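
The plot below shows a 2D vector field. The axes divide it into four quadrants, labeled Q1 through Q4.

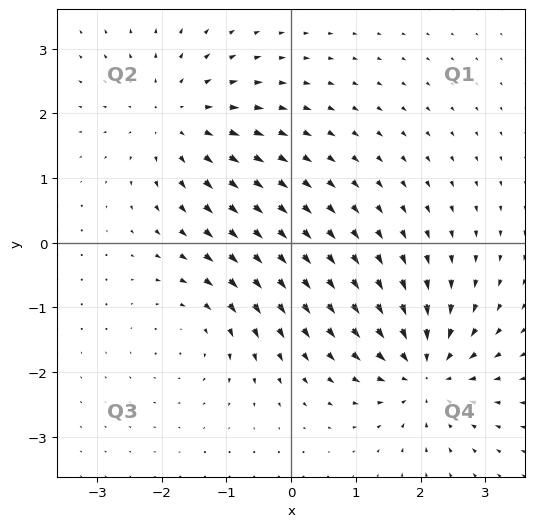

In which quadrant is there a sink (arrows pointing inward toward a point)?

The sink sits at approximately (2.1, -2.0), which lies in quadrant Q4. The divergence there is about -7, negative as expected for a sink.

Q4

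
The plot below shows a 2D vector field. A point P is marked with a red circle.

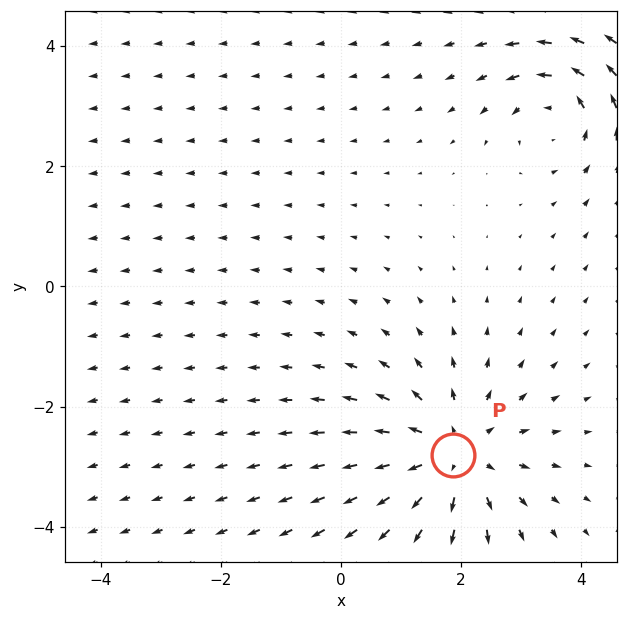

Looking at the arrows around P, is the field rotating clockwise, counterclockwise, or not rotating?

Near P at (1.9, -2.8) the arrows show no circulation. The curl there is ≈0.

not rotating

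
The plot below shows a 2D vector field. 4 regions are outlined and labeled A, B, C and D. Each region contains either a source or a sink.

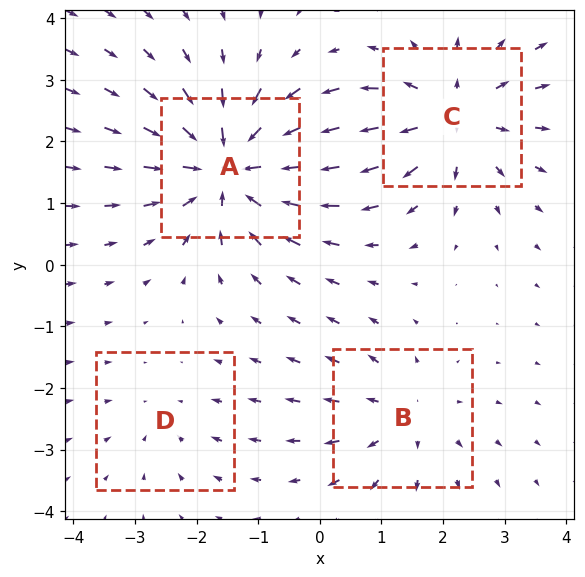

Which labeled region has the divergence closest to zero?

D

Divergence at each region's feature centre — A: about -6, B: about +3, C: about +5, D: about -2. Region D is closest to zero.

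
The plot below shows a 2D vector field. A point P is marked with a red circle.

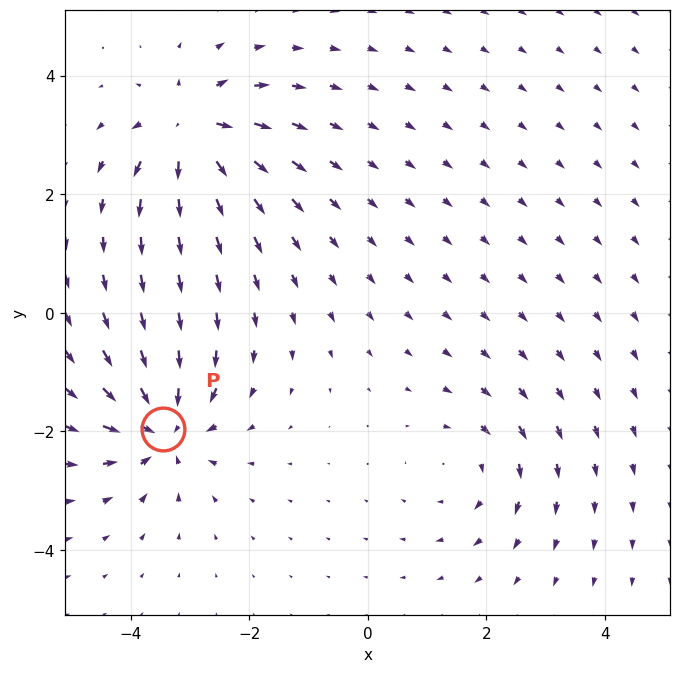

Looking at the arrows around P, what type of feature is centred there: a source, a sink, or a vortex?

sink

At P (-3.5, -2.0) the arrows converge inward. Divergence about -7, curl ≈0 — negative divergence with near-zero curl is a sink.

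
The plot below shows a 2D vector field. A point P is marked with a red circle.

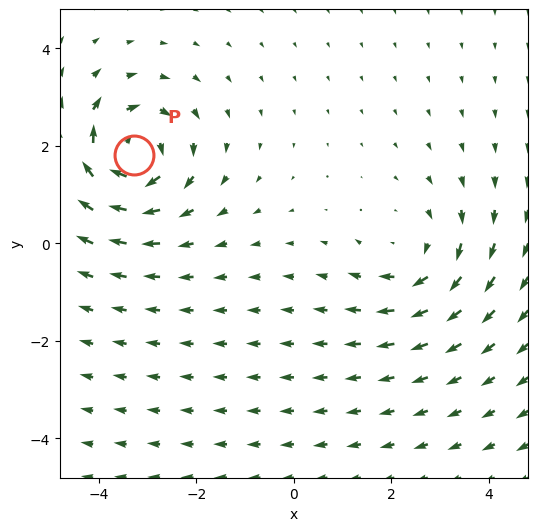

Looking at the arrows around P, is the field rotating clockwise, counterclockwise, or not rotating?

clockwise

Near P at (-3.3, 1.8) the arrows circulate clockwise. The curl (z-component) there is about -6; negative curl means clockwise rotation.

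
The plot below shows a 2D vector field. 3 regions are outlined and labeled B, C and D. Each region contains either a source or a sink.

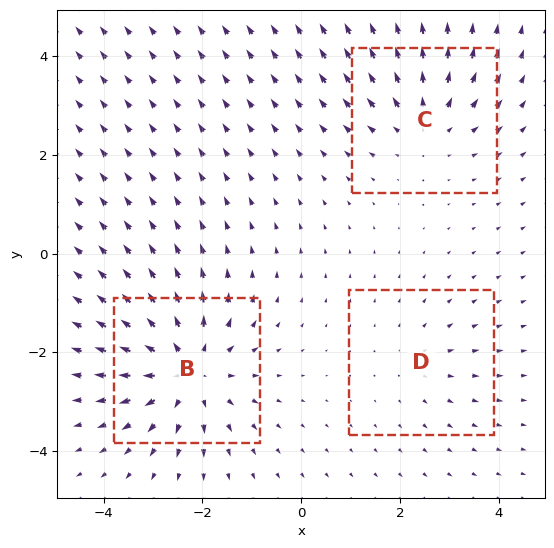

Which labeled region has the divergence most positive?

Divergence at each region's feature centre — B: about +5, C: about +3, D: about +2. Region B is most positive.

B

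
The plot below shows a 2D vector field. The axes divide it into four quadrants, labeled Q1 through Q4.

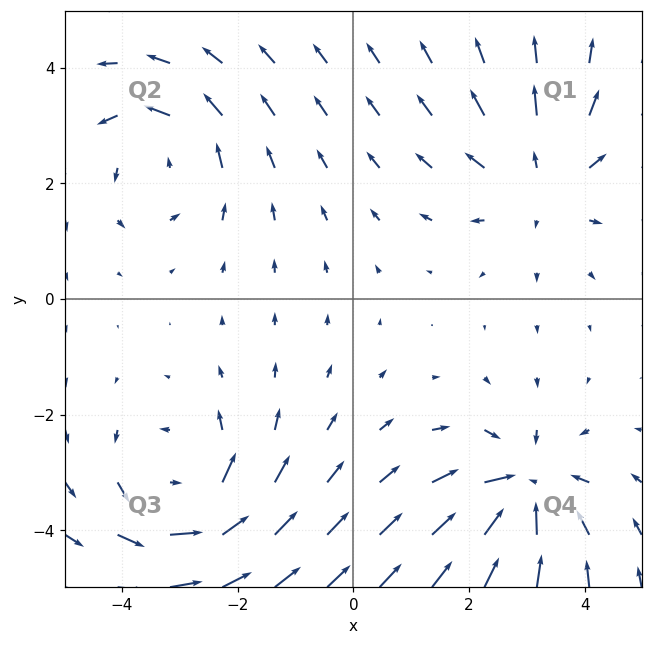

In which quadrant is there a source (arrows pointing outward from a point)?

Q1

The source sits at approximately (3.2, 2.1), which lies in quadrant Q1. The divergence there is about +3, positive as expected for a source.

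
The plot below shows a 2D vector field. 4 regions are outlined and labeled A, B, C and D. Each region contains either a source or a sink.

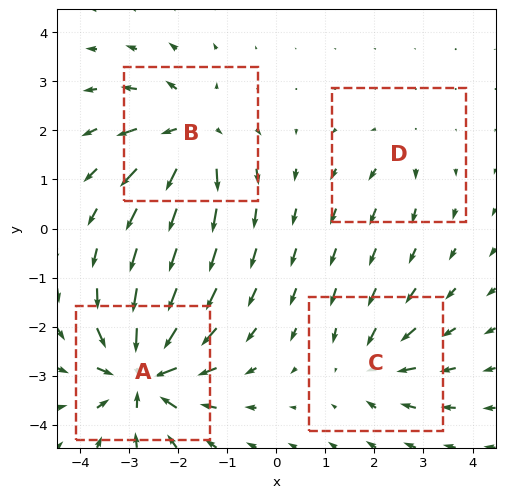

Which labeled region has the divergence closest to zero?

D

Divergence at each region's feature centre — A: about -8, B: about +6, C: about -4, D: about +2. Region D is closest to zero.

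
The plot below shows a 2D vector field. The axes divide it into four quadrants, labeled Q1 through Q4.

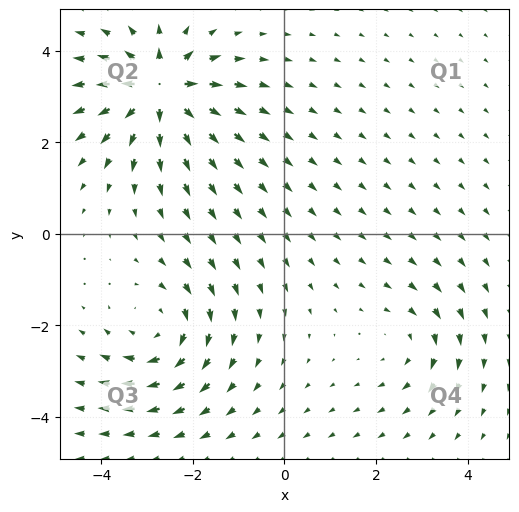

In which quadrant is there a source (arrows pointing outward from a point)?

Q2

The source sits at approximately (-2.7, 3.1), which lies in quadrant Q2. The divergence there is about +7, positive as expected for a source.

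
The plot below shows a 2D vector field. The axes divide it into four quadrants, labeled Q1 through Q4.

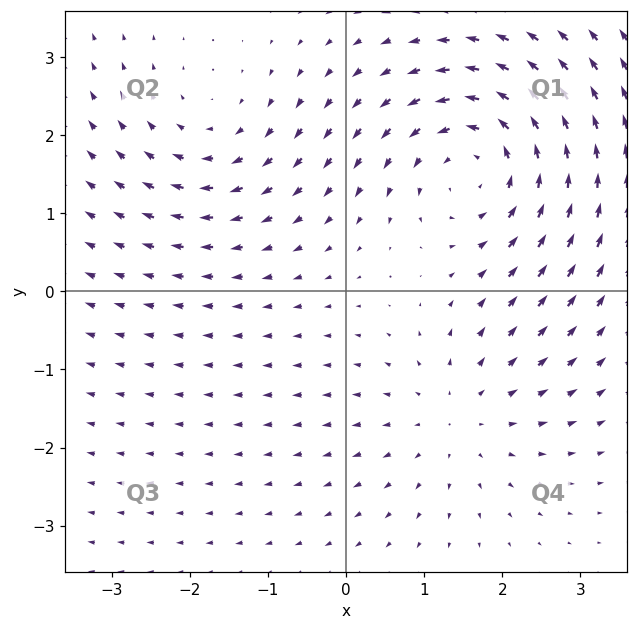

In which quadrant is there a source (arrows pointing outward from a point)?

Q4

The source sits at approximately (1.4, -1.6), which lies in quadrant Q4. The divergence there is about +2, positive as expected for a source.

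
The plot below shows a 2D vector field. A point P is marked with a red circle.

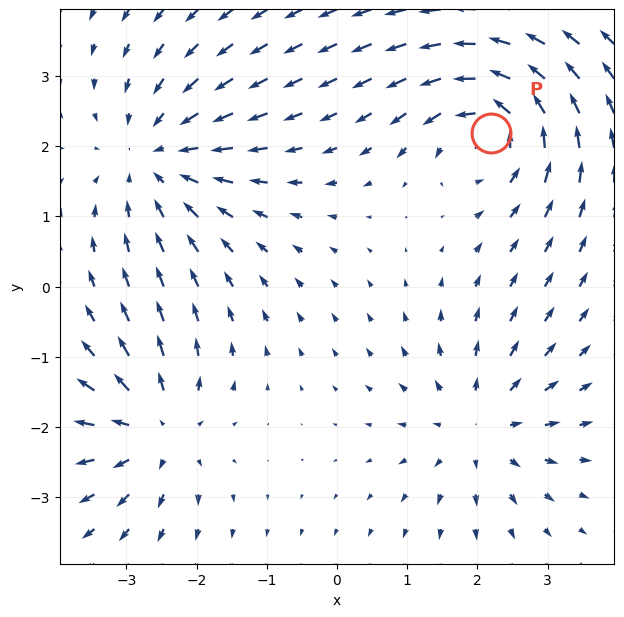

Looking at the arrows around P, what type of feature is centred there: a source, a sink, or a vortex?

At P (2.2, 2.2) the arrows circulate counterclockwise. Divergence ≈0, curl about +6 — near-zero divergence with nonzero curl is a vortex.

vortex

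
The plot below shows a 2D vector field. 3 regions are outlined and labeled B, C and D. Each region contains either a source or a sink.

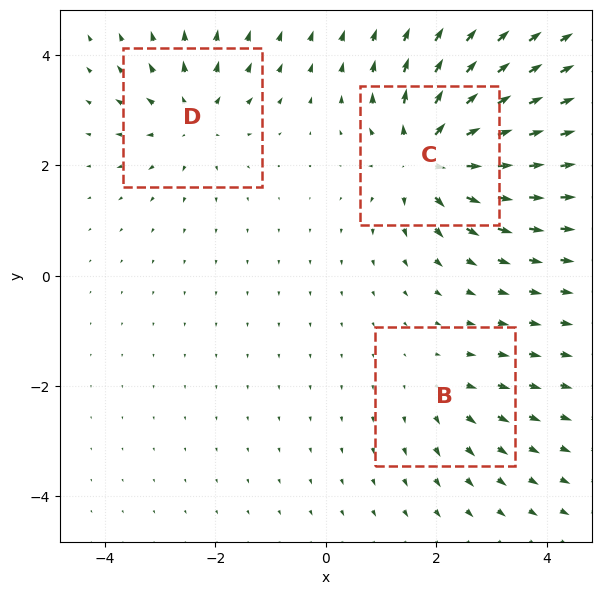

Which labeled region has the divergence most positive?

C

Divergence at each region's feature centre — B: about +2, C: about +6, D: about +3. Region C is most positive.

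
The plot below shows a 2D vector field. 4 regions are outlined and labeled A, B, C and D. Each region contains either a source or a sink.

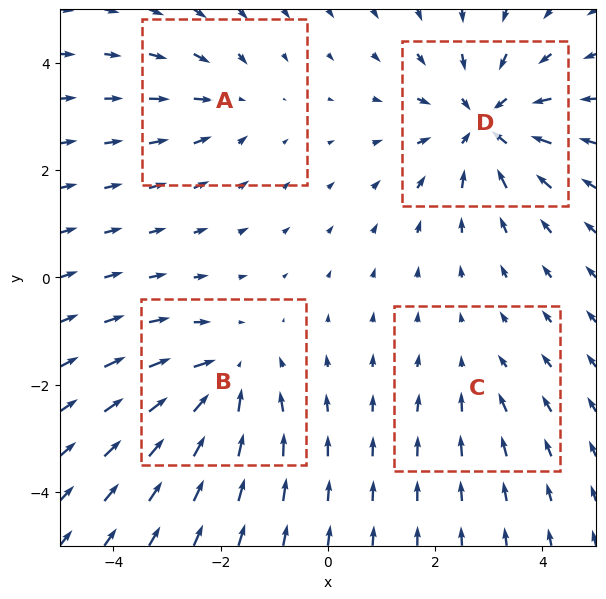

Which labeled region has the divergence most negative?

Divergence at each region's feature centre — A: about -3, B: about -5, C: about -2, D: about -6. Region D is most negative.

D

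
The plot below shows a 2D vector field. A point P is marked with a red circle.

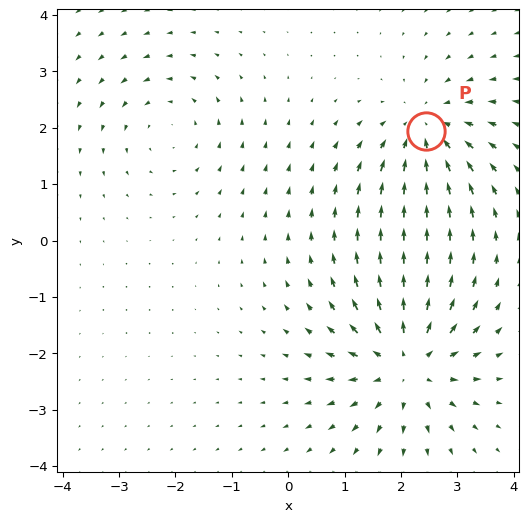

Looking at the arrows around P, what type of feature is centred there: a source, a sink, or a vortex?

sink

At P (2.4, 1.9) the arrows converge inward. Divergence about -4, curl ≈0 — negative divergence with near-zero curl is a sink.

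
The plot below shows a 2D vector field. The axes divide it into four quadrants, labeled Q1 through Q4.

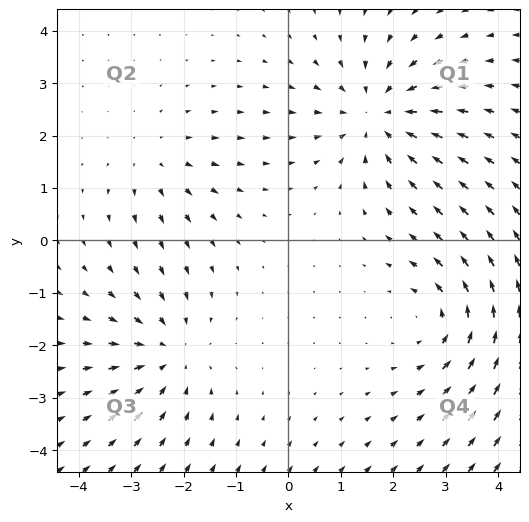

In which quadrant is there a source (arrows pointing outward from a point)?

Q2

The source sits at approximately (-2.5, 1.5), which lies in quadrant Q2. The divergence there is about +2, positive as expected for a source.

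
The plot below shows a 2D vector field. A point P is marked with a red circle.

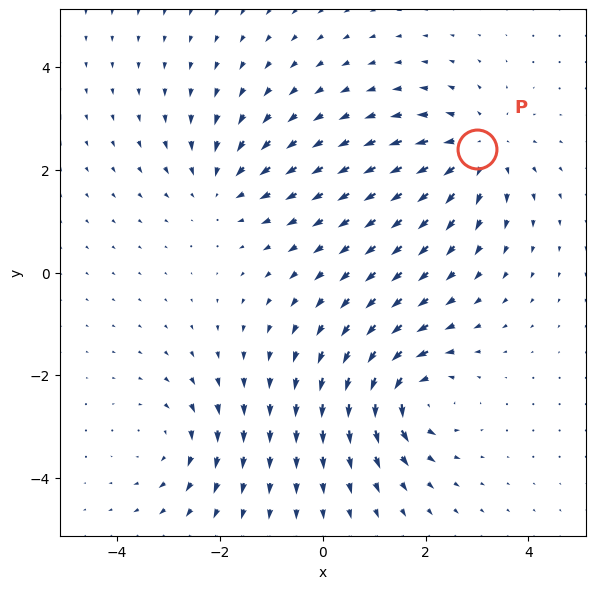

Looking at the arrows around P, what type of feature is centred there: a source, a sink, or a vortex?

At P (3.0, 2.4) the arrows spread outward. Divergence about +5, curl ≈0 — positive divergence with near-zero curl is a source.

source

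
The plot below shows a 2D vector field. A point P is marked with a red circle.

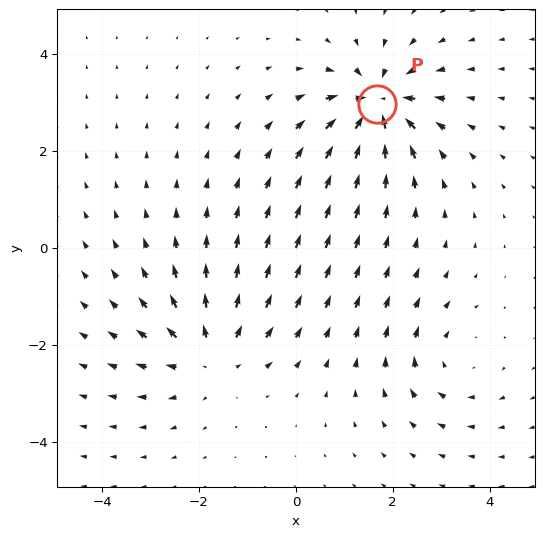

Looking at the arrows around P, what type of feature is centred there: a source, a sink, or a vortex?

At P (1.7, 3.0) the arrows converge inward. Divergence about -7, curl ≈0 — negative divergence with near-zero curl is a sink.

sink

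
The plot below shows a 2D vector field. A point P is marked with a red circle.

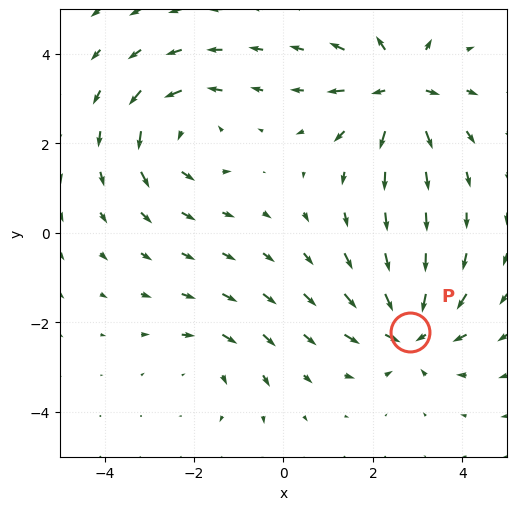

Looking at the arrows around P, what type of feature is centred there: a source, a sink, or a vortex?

At P (2.8, -2.2) the arrows converge inward. Divergence about -5, curl ≈0 — negative divergence with near-zero curl is a sink.

sink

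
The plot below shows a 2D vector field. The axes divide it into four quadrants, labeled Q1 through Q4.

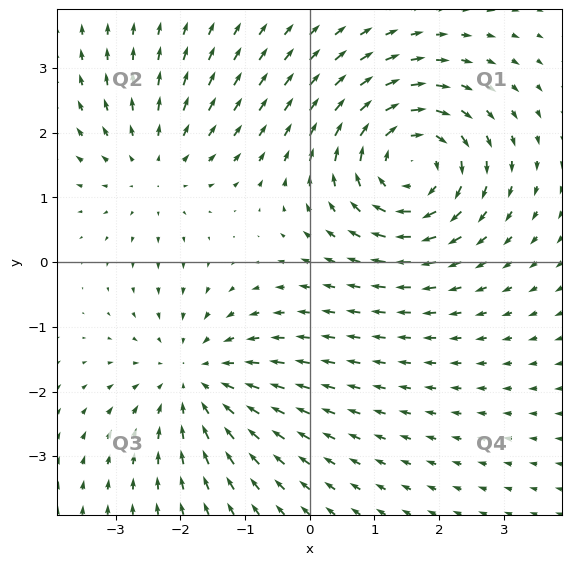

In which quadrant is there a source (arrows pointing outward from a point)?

Q2

The source sits at approximately (-2.4, 1.5), which lies in quadrant Q2. The divergence there is about +2, positive as expected for a source.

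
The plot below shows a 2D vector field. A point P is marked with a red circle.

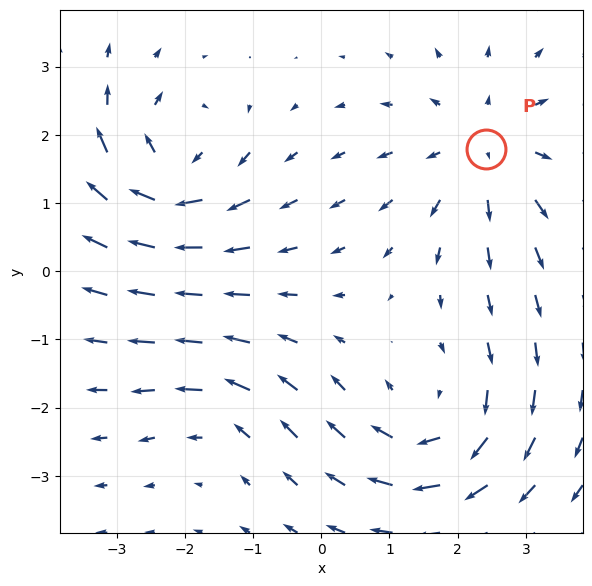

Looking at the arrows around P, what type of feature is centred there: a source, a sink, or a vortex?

source

At P (2.4, 1.8) the arrows spread outward. Divergence about +4, curl ≈0 — positive divergence with near-zero curl is a source.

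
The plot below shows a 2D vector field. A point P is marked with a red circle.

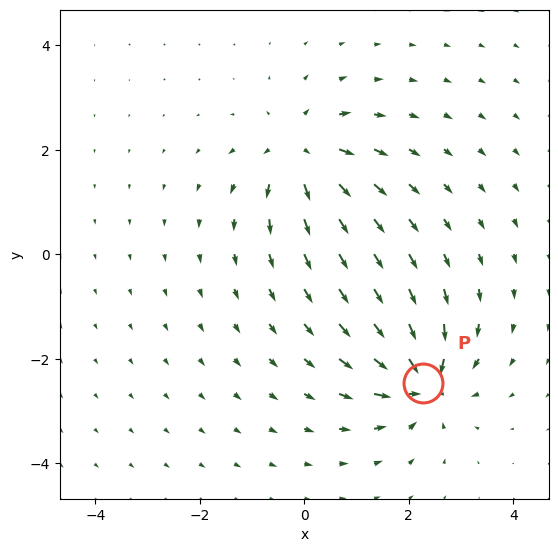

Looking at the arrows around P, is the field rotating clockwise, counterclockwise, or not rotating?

Near P at (2.3, -2.5) the arrows show no circulation. The curl there is ≈0.

not rotating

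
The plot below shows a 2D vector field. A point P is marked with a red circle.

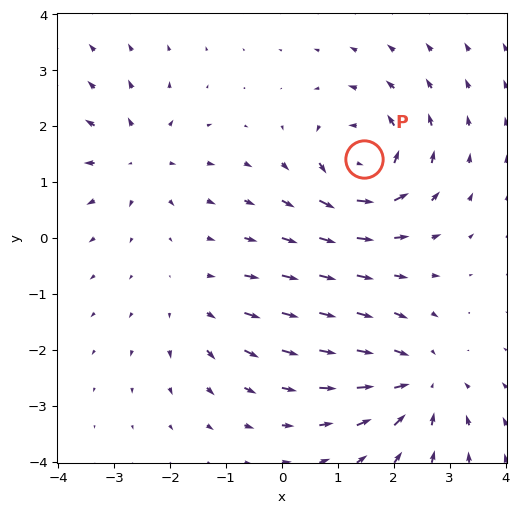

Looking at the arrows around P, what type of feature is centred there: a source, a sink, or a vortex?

vortex

At P (1.5, 1.4) the arrows circulate counterclockwise. Divergence ≈0, curl about +6 — near-zero divergence with nonzero curl is a vortex.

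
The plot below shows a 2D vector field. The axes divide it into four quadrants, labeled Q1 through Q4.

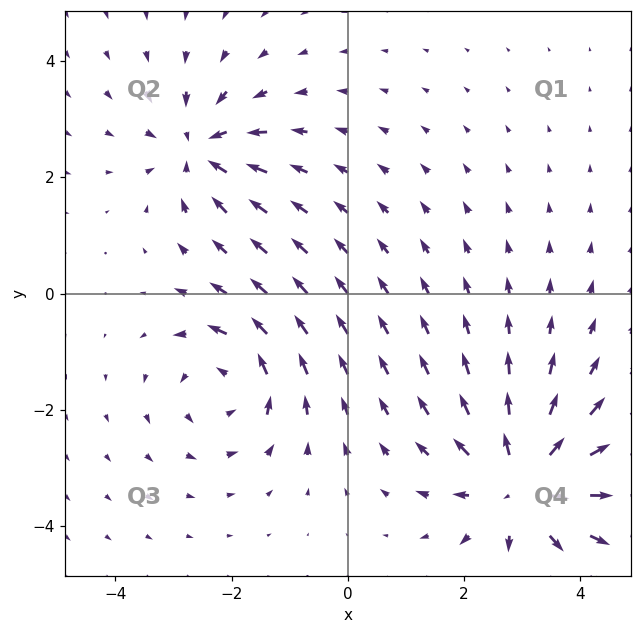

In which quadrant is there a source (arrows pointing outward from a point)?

Q4

The source sits at approximately (3.0, -3.3), which lies in quadrant Q4. The divergence there is about +5, positive as expected for a source.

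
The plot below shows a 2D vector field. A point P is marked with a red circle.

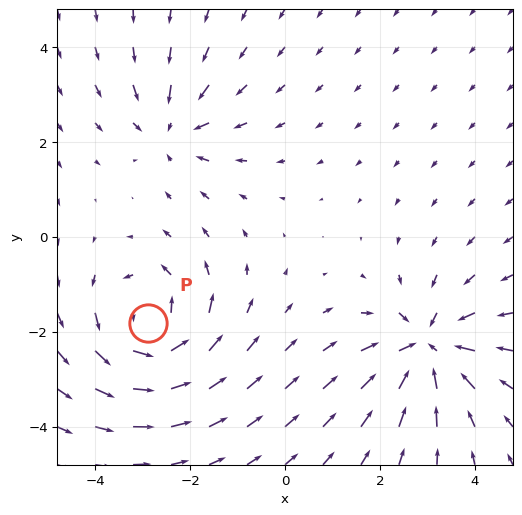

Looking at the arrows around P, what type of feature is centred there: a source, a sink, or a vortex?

vortex

At P (-2.9, -1.8) the arrows circulate counterclockwise. Divergence ≈0, curl about +5 — near-zero divergence with nonzero curl is a vortex.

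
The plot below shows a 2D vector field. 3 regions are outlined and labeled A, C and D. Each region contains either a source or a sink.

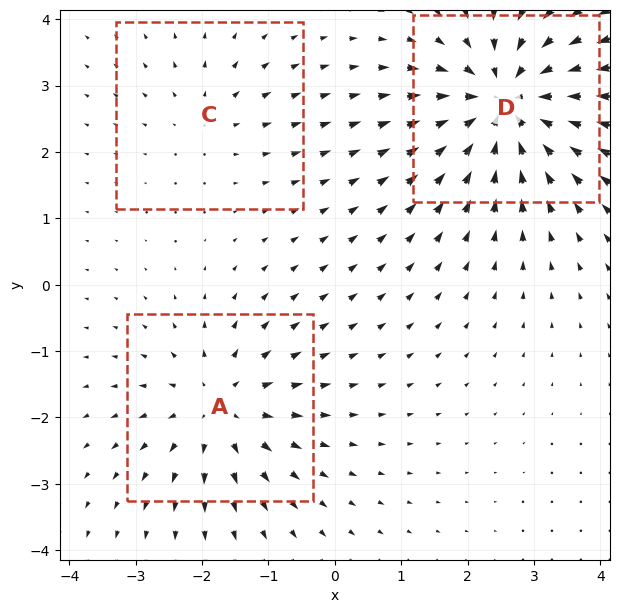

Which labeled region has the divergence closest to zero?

Divergence at each region's feature centre — A: about +4, C: about +2, D: about -5. Region C is closest to zero.

C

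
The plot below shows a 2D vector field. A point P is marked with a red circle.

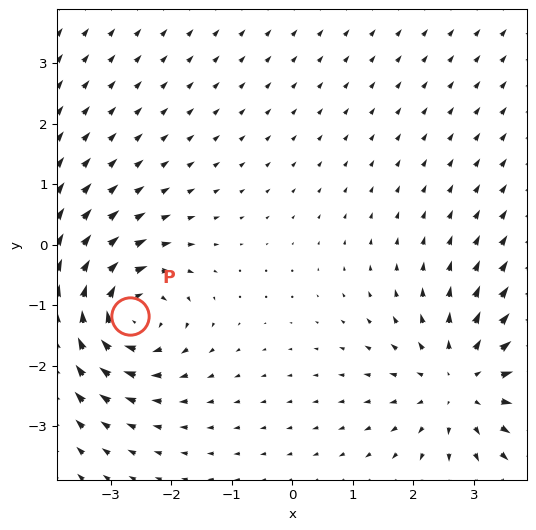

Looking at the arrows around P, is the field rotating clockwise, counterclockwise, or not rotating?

clockwise

Near P at (-2.7, -1.2) the arrows circulate clockwise. The curl (z-component) there is about -6; negative curl means clockwise rotation.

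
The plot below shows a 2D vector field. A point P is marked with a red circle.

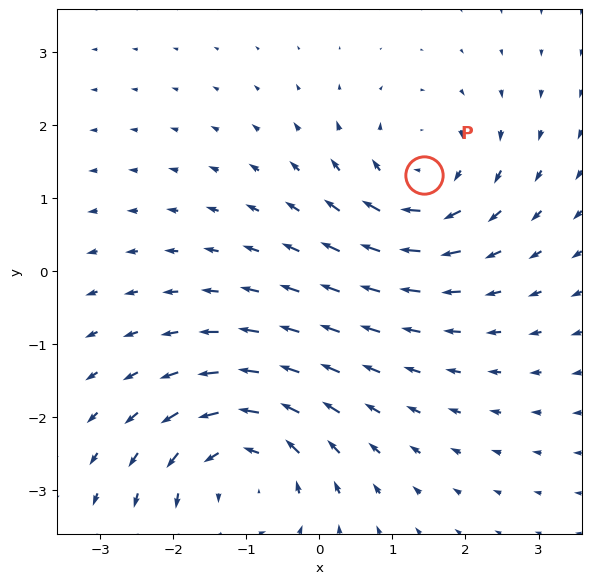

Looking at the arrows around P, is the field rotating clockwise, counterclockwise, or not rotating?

Near P at (1.4, 1.3) the arrows circulate clockwise. The curl (z-component) there is about -4; negative curl means clockwise rotation.

clockwise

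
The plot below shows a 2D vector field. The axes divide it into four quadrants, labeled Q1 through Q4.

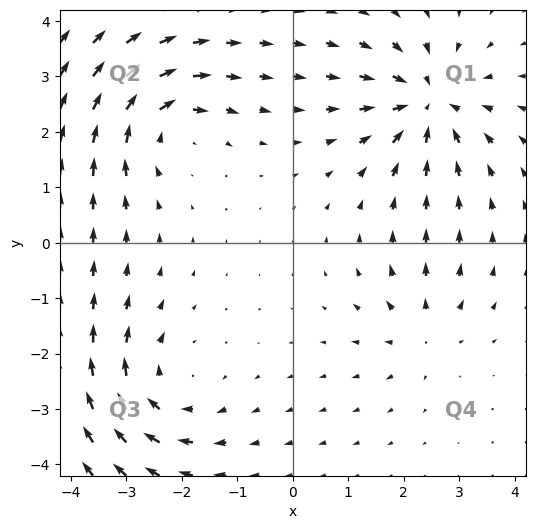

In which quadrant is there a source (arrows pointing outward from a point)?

The source sits at approximately (2.4, -1.6), which lies in quadrant Q4. The divergence there is about +3, positive as expected for a source.

Q4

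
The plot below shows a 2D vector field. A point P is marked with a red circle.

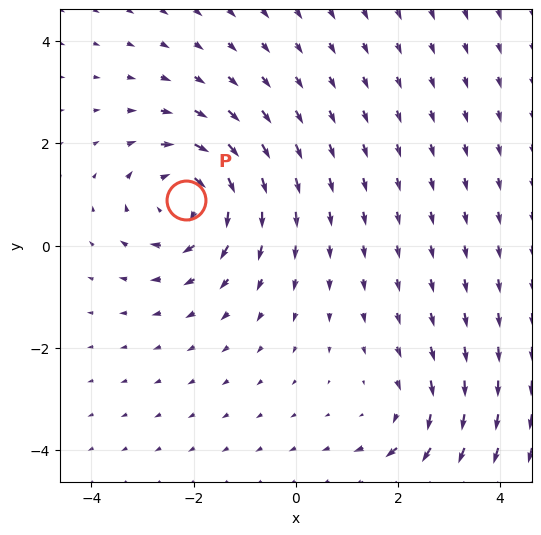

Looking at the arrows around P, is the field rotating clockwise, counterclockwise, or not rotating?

Near P at (-2.2, 0.9) the arrows circulate clockwise. The curl (z-component) there is about -5; negative curl means clockwise rotation.

clockwise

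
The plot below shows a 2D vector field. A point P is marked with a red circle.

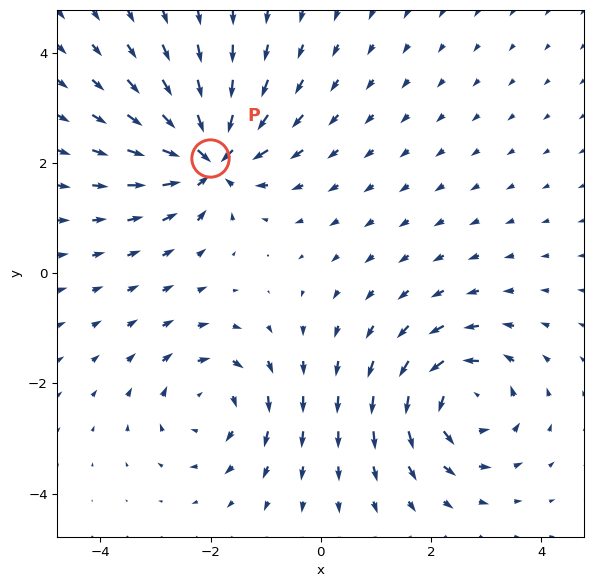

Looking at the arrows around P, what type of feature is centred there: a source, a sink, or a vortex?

At P (-2.0, 2.1) the arrows converge inward. Divergence about -7, curl ≈0 — negative divergence with near-zero curl is a sink.

sink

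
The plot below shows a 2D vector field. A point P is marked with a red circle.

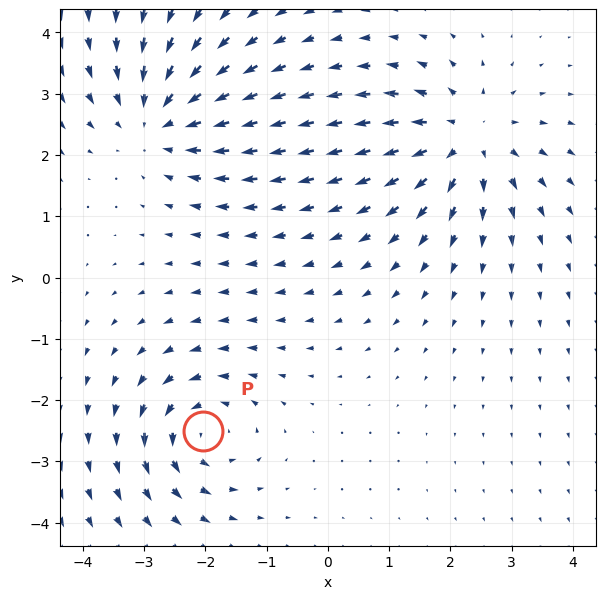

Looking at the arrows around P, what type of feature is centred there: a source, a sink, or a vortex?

vortex

At P (-2.0, -2.5) the arrows circulate counterclockwise. Divergence ≈0, curl about +5 — near-zero divergence with nonzero curl is a vortex.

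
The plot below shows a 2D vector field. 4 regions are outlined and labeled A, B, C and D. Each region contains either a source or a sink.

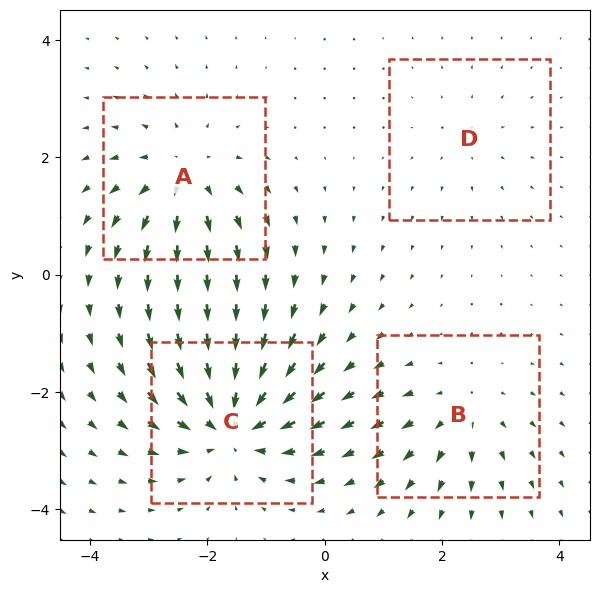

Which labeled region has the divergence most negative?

C

Divergence at each region's feature centre — A: about +5, B: about +4, C: about -7, D: about +2. Region C is most negative.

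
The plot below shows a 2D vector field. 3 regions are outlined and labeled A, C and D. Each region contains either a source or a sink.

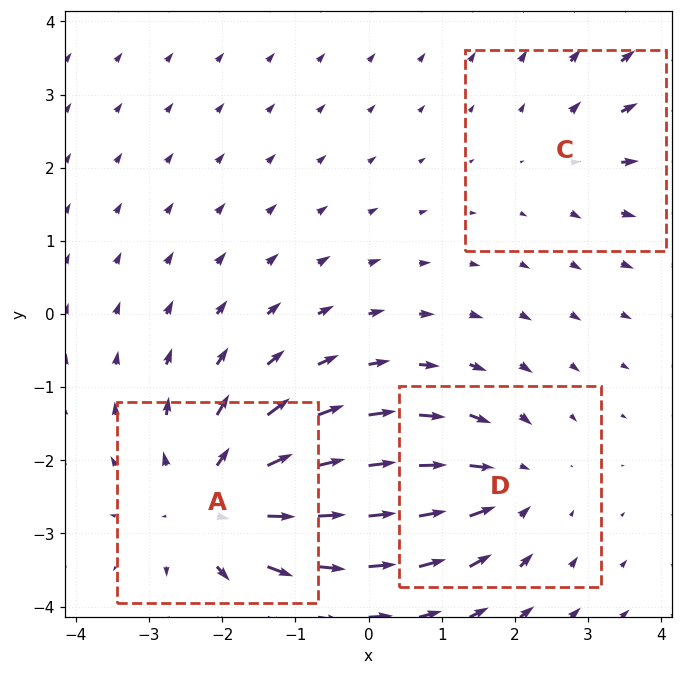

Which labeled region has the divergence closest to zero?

Divergence at each region's feature centre — A: about +4, C: about +2, D: about -3. Region C is closest to zero.

C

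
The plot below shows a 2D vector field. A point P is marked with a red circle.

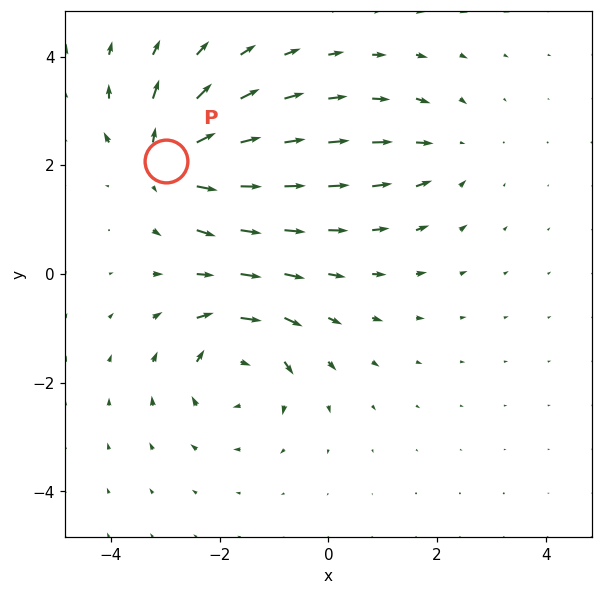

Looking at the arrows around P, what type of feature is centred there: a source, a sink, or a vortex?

At P (-3.0, 2.1) the arrows spread outward. Divergence about +6, curl ≈0 — positive divergence with near-zero curl is a source.

source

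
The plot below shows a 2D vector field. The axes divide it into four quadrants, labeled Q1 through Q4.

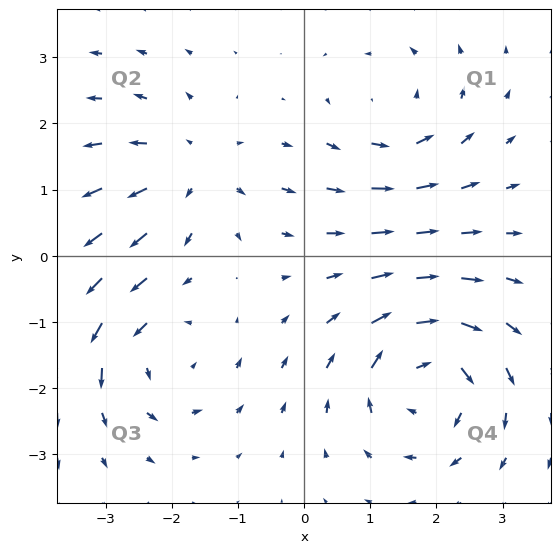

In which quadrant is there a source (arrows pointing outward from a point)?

The source sits at approximately (-1.7, 1.3), which lies in quadrant Q2. The divergence there is about +3, positive as expected for a source.

Q2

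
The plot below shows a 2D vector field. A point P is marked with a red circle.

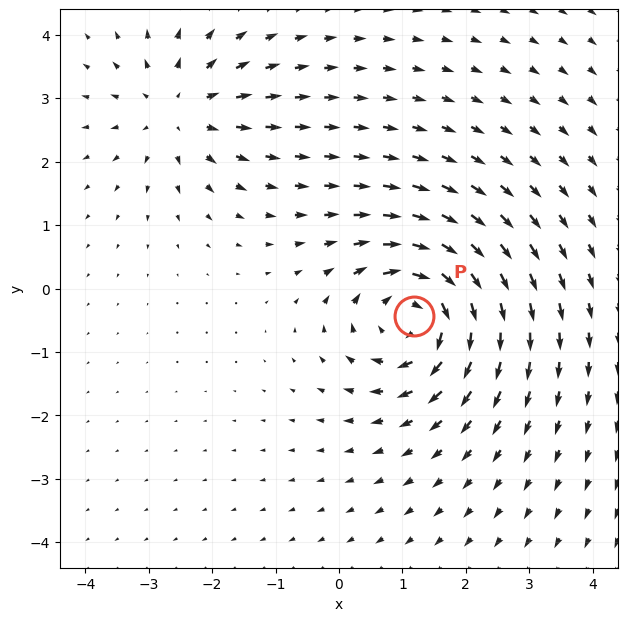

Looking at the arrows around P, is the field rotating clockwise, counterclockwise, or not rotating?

Near P at (1.2, -0.4) the arrows circulate clockwise. The curl (z-component) there is about -5; negative curl means clockwise rotation.

clockwise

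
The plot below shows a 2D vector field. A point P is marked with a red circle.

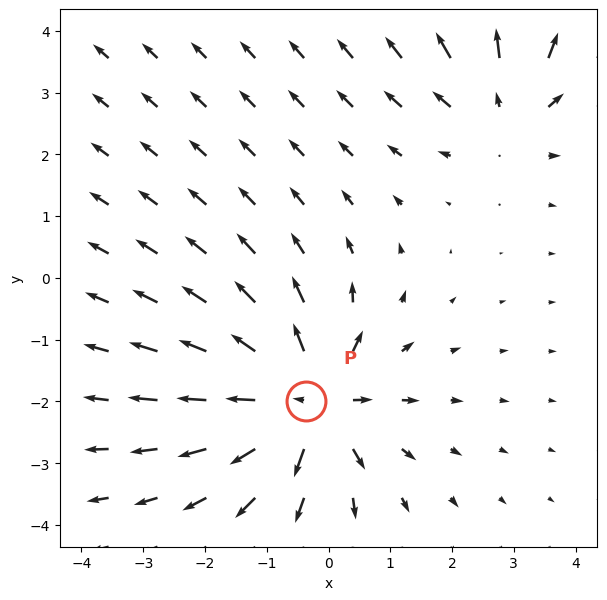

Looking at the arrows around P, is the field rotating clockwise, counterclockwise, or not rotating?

not rotating

Near P at (-0.4, -2.0) the arrows show no circulation. The curl there is ≈0.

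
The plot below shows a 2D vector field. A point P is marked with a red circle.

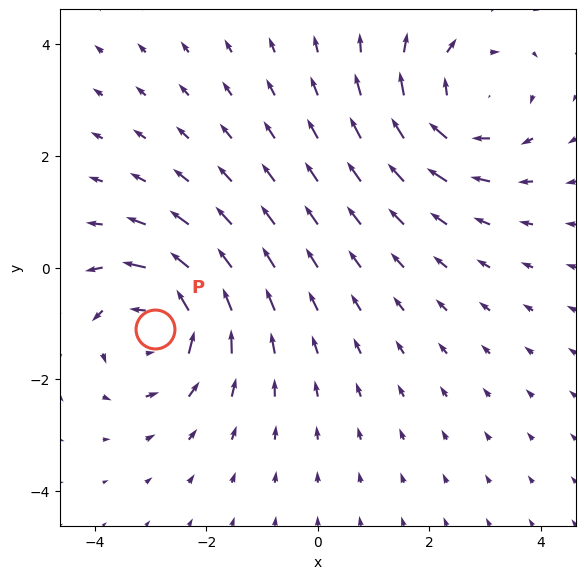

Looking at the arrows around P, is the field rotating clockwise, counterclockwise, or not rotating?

counterclockwise

Near P at (-2.9, -1.1) the arrows circulate counterclockwise. The curl (z-component) there is about +4; positive curl means counterclockwise rotation.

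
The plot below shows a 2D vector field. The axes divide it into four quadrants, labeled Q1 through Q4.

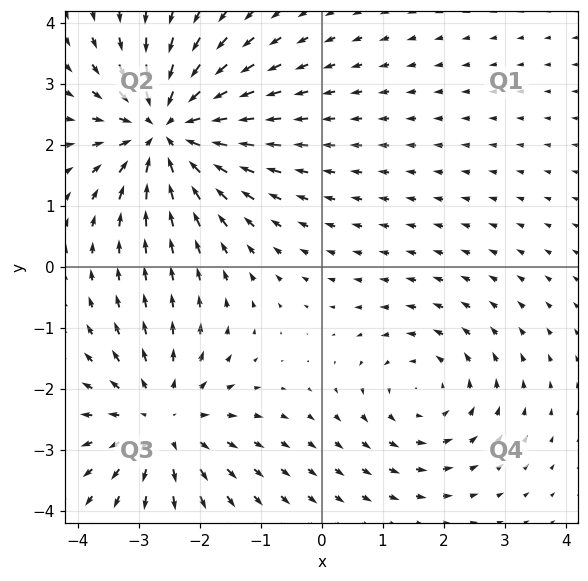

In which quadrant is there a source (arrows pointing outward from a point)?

Q3

The source sits at approximately (-2.6, -2.5), which lies in quadrant Q3. The divergence there is about +4, positive as expected for a source.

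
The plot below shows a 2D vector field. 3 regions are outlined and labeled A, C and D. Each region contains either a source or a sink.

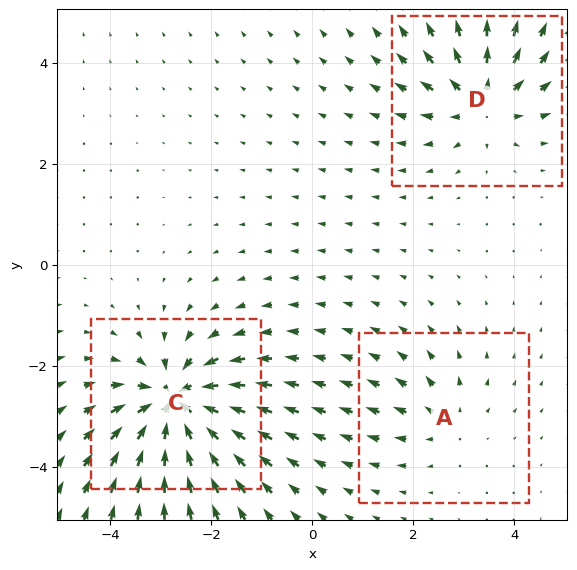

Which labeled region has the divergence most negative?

C

Divergence at each region's feature centre — A: about +2, C: about -6, D: about +4. Region C is most negative.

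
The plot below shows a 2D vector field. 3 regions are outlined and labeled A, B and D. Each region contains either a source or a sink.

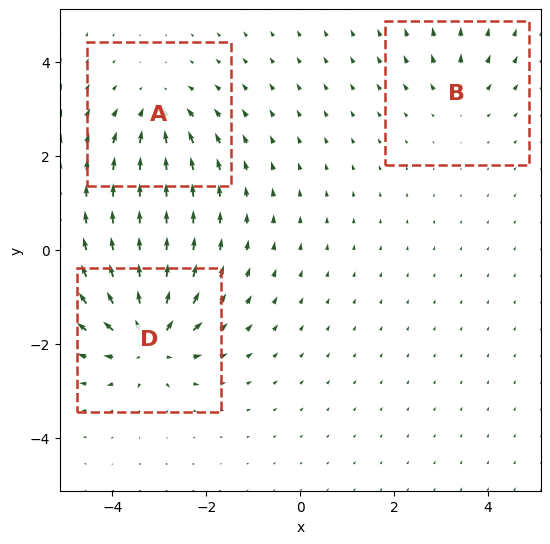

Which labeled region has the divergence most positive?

Divergence at each region's feature centre — A: about -4, B: about +2, D: about +6. Region D is most positive.

D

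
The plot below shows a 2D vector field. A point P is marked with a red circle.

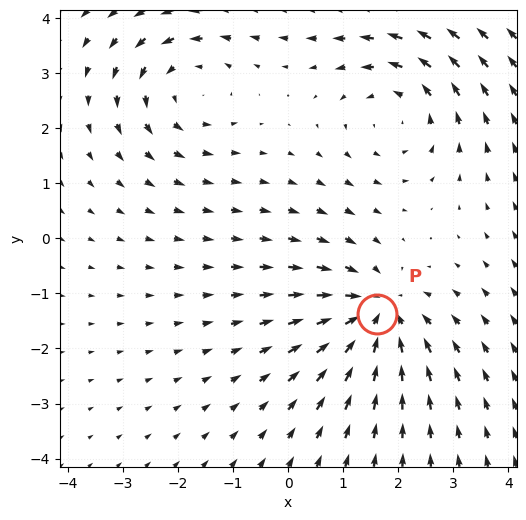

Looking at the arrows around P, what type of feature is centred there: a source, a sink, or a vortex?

sink

At P (1.6, -1.4) the arrows converge inward. Divergence about -5, curl ≈0 — negative divergence with near-zero curl is a sink.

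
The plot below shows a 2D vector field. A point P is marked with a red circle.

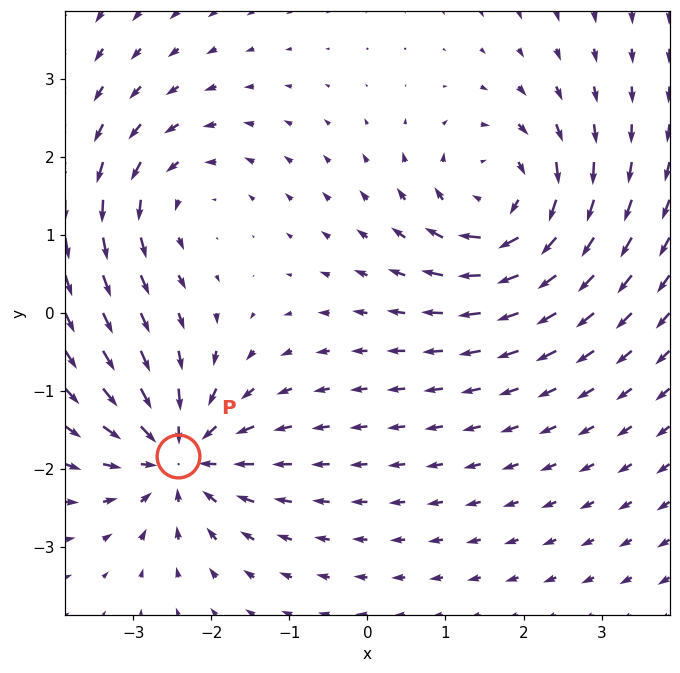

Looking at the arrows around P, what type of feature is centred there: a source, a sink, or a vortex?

sink

At P (-2.4, -1.8) the arrows converge inward. Divergence about -5, curl ≈0 — negative divergence with near-zero curl is a sink.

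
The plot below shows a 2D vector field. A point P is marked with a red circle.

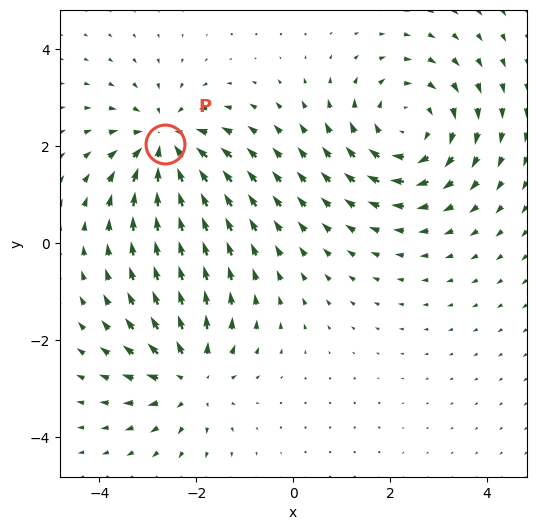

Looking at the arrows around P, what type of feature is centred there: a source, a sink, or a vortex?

At P (-2.6, 2.0) the arrows converge inward. Divergence about -5, curl ≈0 — negative divergence with near-zero curl is a sink.

sink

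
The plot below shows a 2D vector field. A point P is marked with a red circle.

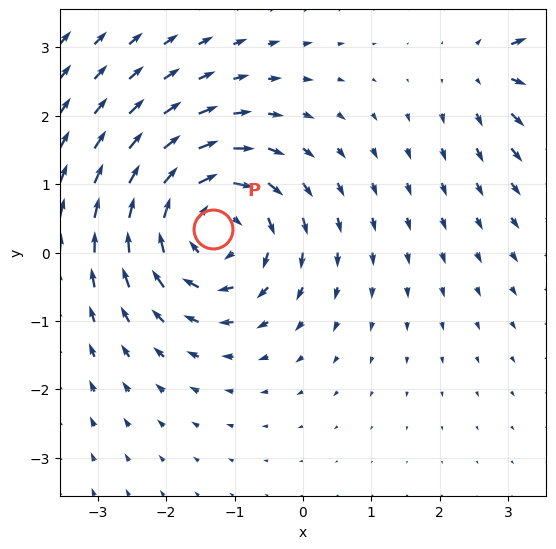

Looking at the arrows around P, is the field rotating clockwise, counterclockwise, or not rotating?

clockwise

Near P at (-1.3, 0.3) the arrows circulate clockwise. The curl (z-component) there is about -5; negative curl means clockwise rotation.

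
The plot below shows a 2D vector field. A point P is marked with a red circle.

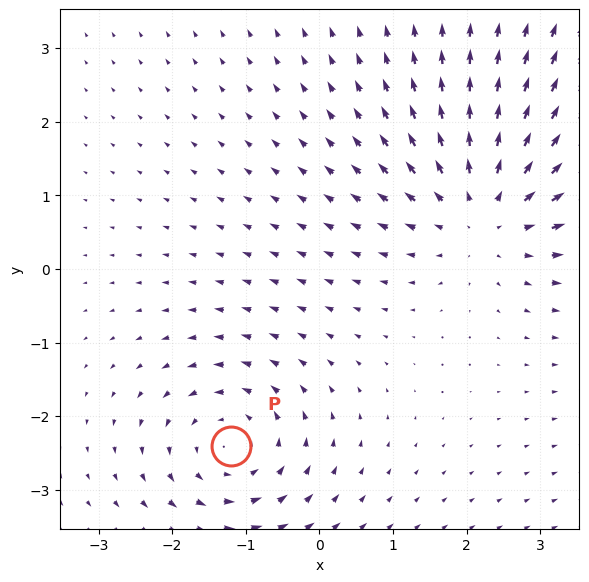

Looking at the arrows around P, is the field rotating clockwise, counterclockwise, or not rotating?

counterclockwise

Near P at (-1.2, -2.4) the arrows circulate counterclockwise. The curl (z-component) there is about +3; positive curl means counterclockwise rotation.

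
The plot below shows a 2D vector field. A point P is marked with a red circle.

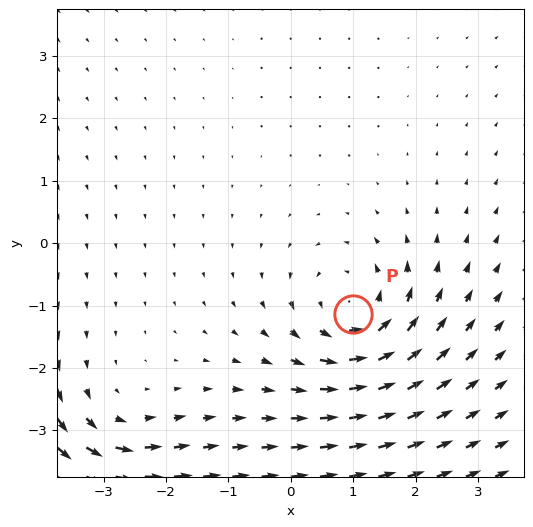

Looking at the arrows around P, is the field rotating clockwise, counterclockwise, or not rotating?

counterclockwise

Near P at (1.0, -1.1) the arrows circulate counterclockwise. The curl (z-component) there is about +4; positive curl means counterclockwise rotation.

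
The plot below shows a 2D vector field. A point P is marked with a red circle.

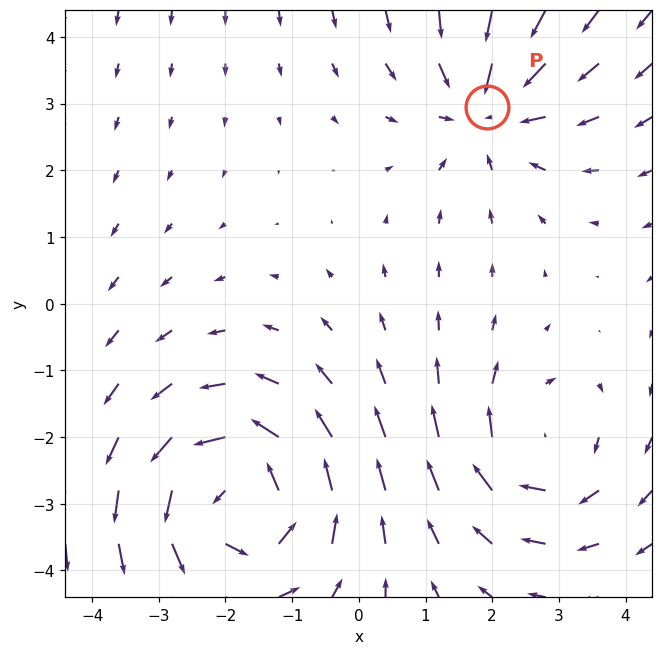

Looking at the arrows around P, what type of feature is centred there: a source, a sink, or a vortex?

At P (1.9, 2.9) the arrows converge inward. Divergence about -3, curl ≈0 — negative divergence with near-zero curl is a sink.

sink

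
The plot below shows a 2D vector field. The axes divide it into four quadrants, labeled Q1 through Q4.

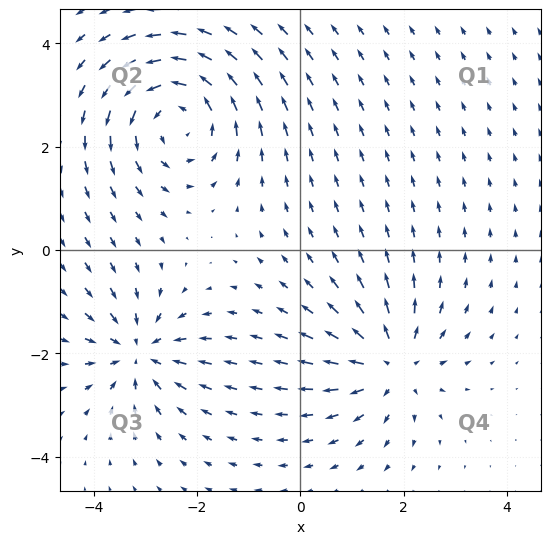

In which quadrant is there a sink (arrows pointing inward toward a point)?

Q3

The sink sits at approximately (-3.1, -2.0), which lies in quadrant Q3. The divergence there is about -4, negative as expected for a sink.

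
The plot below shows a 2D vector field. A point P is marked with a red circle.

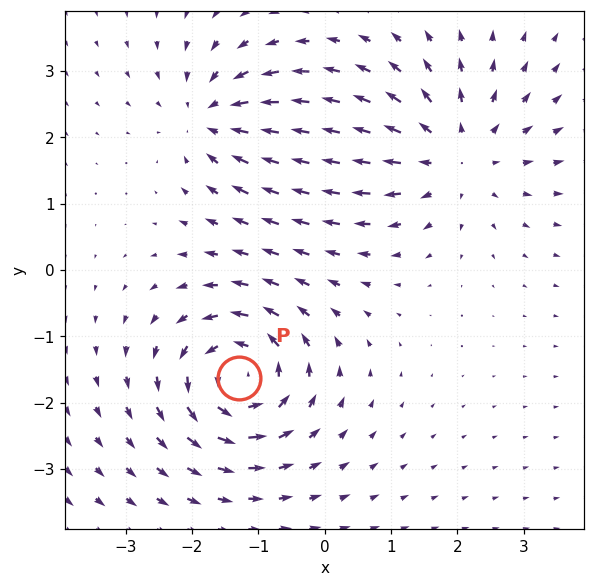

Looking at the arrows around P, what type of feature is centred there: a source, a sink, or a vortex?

At P (-1.3, -1.6) the arrows circulate counterclockwise. Divergence ≈0, curl about +7 — near-zero divergence with nonzero curl is a vortex.

vortex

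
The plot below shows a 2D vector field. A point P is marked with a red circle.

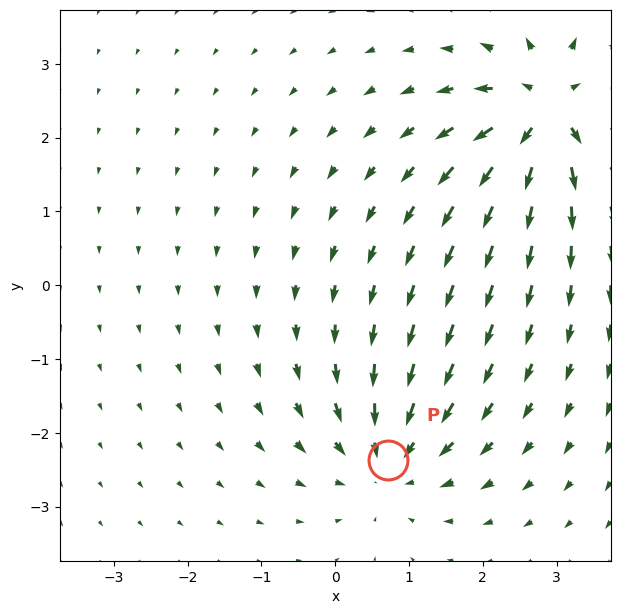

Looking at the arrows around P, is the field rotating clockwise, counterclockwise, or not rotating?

Near P at (0.7, -2.4) the arrows show no circulation. The curl there is ≈0.

not rotating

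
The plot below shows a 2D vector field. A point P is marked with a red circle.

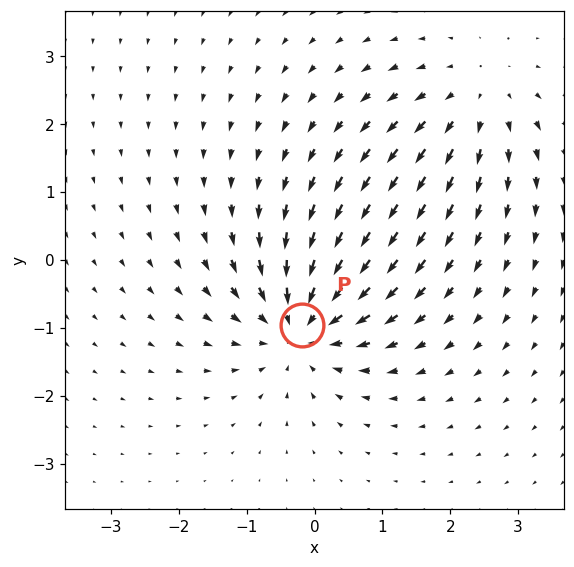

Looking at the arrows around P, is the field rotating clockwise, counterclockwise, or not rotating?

not rotating

Near P at (-0.2, -1.0) the arrows show no circulation. The curl there is ≈0.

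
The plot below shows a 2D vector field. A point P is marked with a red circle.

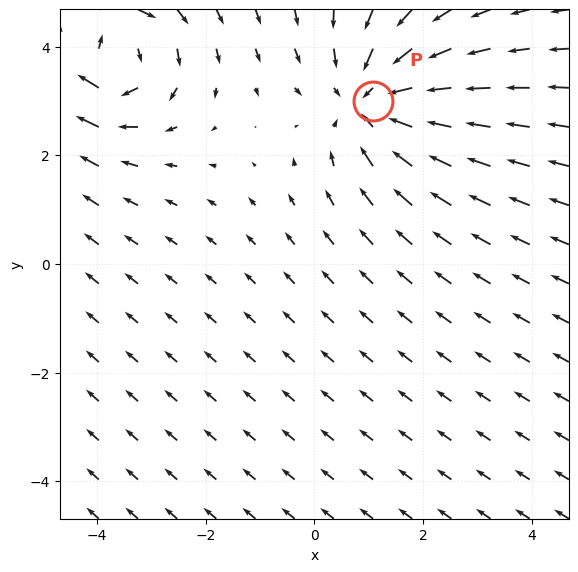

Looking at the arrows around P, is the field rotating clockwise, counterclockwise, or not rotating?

Near P at (1.1, 3.0) the arrows show no circulation. The curl there is ≈0.

not rotating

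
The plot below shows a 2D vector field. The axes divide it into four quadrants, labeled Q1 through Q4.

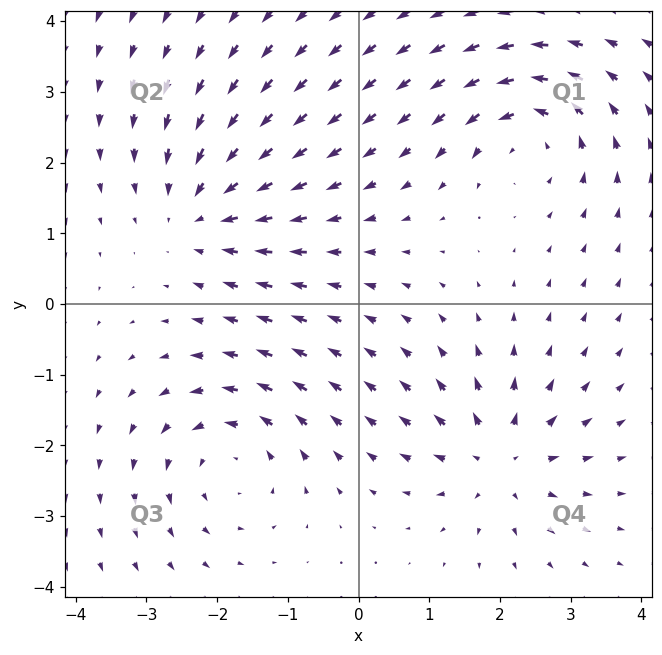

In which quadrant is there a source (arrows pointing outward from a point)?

The source sits at approximately (2.0, -2.2), which lies in quadrant Q4. The divergence there is about +5, positive as expected for a source.

Q4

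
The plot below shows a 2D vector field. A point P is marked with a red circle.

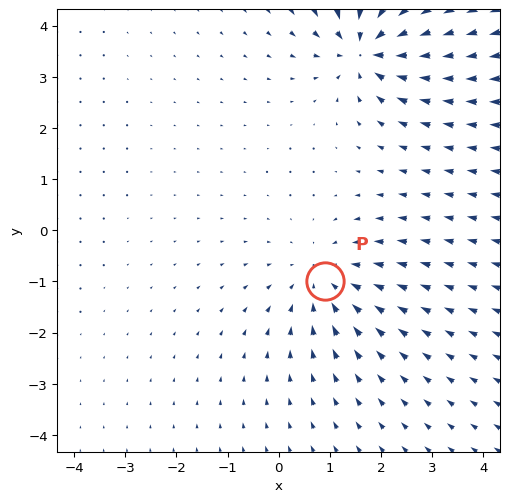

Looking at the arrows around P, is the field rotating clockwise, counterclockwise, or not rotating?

not rotating

Near P at (0.9, -1.0) the arrows show no circulation. The curl there is ≈0.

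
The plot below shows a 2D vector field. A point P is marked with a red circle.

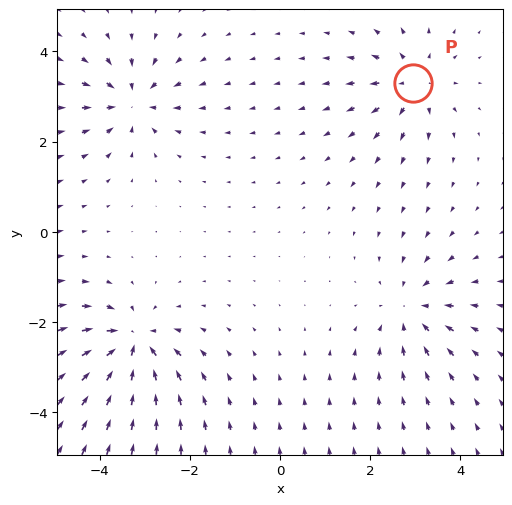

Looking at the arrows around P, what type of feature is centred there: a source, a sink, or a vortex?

source

At P (2.9, 3.3) the arrows spread outward. Divergence about +4, curl ≈0 — positive divergence with near-zero curl is a source.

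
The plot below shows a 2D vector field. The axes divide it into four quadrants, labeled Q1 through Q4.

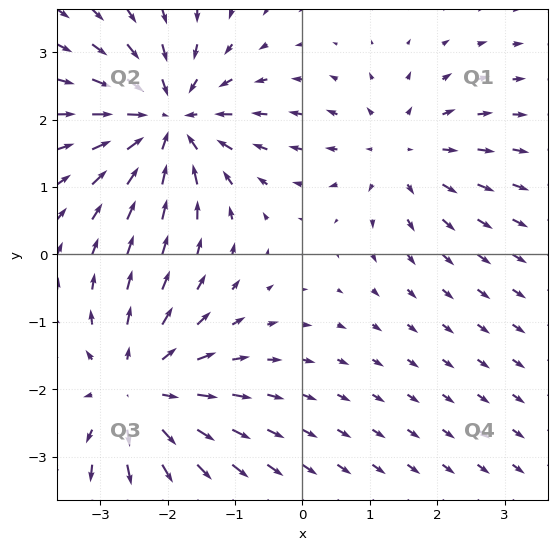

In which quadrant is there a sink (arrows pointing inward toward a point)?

The sink sits at approximately (-2.0, 2.0), which lies in quadrant Q2. The divergence there is about -5, negative as expected for a sink.

Q2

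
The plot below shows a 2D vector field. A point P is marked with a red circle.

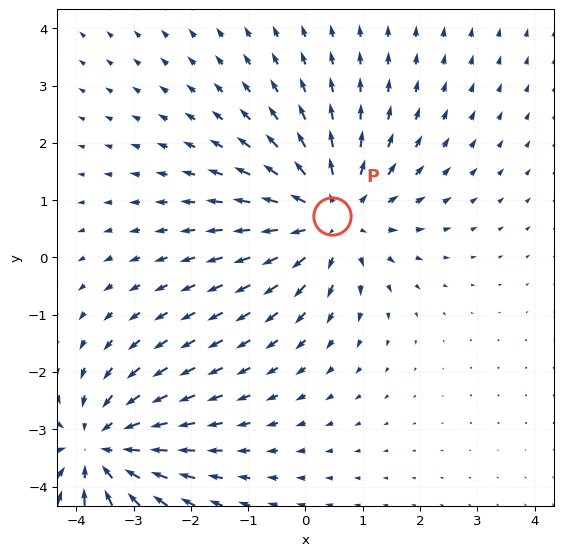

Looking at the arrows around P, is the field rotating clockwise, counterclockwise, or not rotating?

not rotating

Near P at (0.5, 0.7) the arrows show no circulation. The curl there is ≈0.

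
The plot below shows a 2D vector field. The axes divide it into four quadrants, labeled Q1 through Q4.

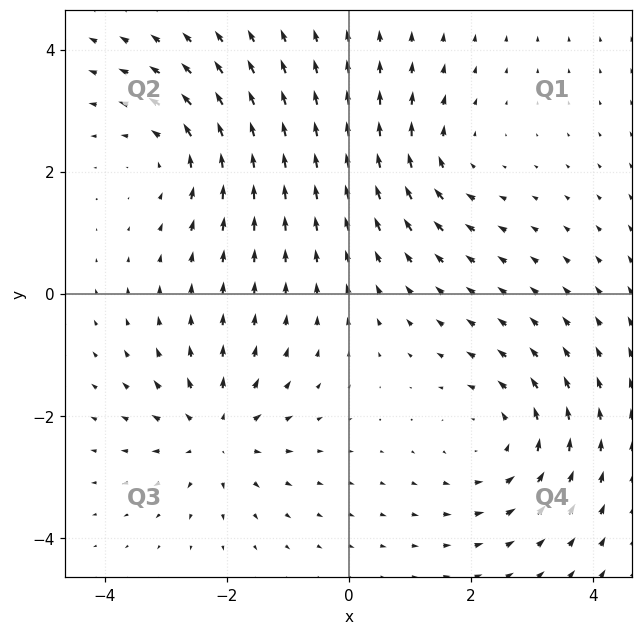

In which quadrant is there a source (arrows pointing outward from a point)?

The source sits at approximately (-2.2, -2.3), which lies in quadrant Q3. The divergence there is about +4, positive as expected for a source.

Q3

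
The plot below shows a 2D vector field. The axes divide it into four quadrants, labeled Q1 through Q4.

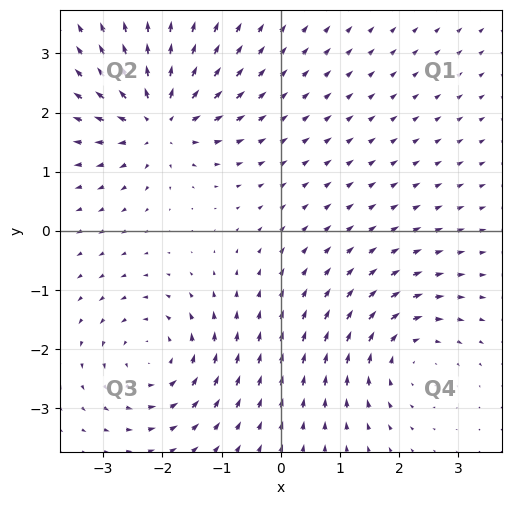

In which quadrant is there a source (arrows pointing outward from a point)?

The source sits at approximately (-2.1, 1.9), which lies in quadrant Q2. The divergence there is about +7, positive as expected for a source.

Q2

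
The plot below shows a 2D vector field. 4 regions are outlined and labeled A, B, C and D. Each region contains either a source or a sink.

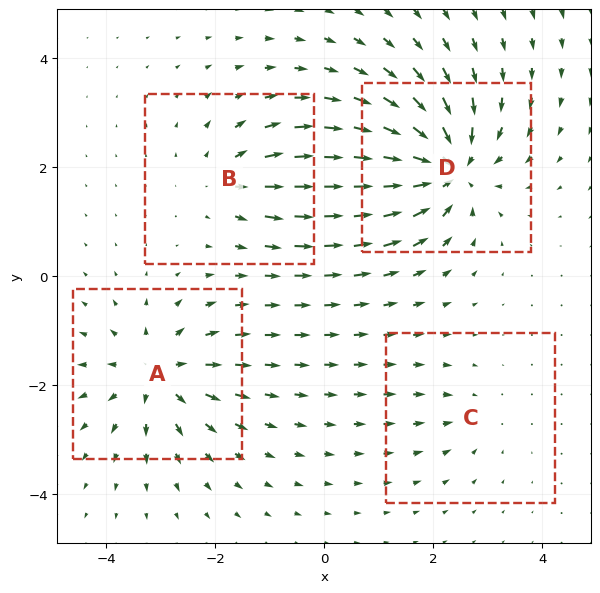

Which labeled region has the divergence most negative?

D

Divergence at each region's feature centre — A: about +6, B: about +4, C: about -2, D: about -8. Region D is most negative.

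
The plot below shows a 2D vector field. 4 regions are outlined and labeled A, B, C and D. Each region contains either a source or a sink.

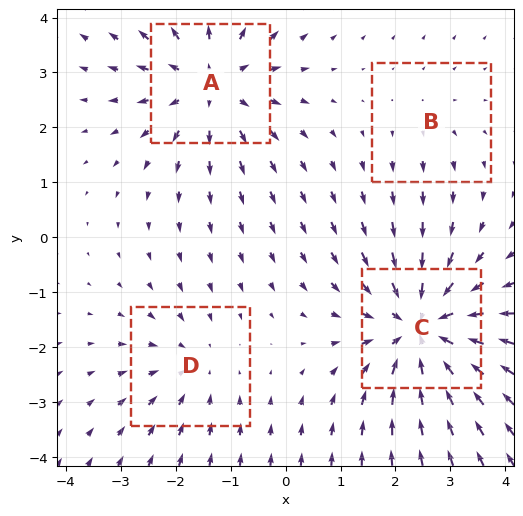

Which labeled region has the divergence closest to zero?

B

Divergence at each region's feature centre — A: about +5, B: about +2, C: about -6, D: about -3. Region B is closest to zero.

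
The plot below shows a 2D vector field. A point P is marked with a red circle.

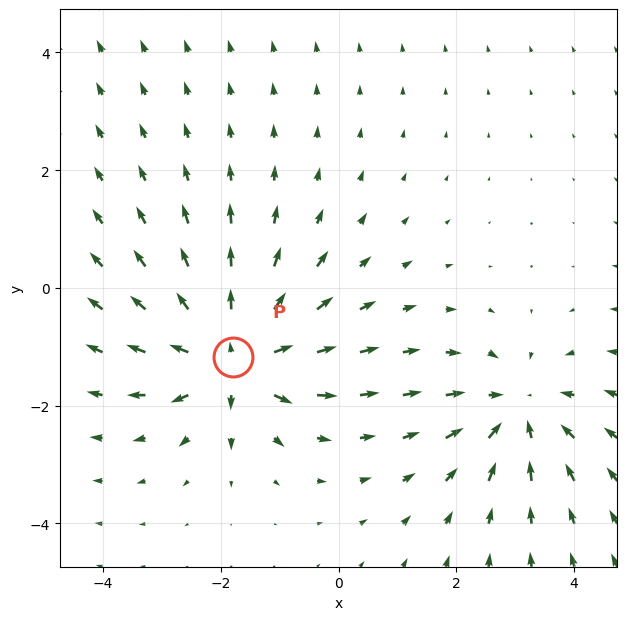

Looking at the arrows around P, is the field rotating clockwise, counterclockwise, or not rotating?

not rotating

Near P at (-1.8, -1.2) the arrows show no circulation. The curl there is ≈0.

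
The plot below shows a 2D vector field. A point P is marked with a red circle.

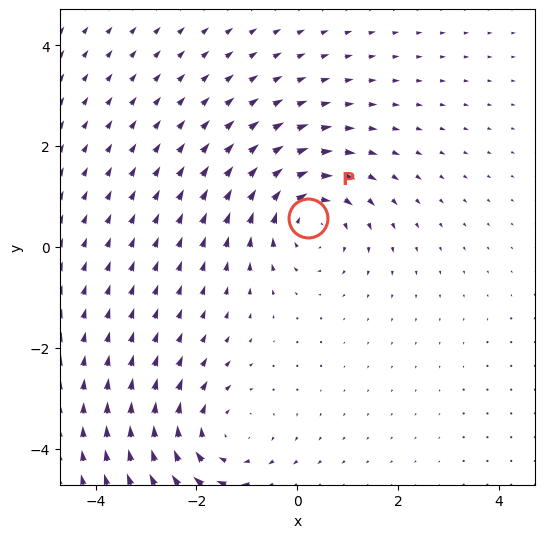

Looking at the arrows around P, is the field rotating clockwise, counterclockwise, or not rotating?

clockwise

Near P at (0.2, 0.6) the arrows circulate clockwise. The curl (z-component) there is about -4; negative curl means clockwise rotation.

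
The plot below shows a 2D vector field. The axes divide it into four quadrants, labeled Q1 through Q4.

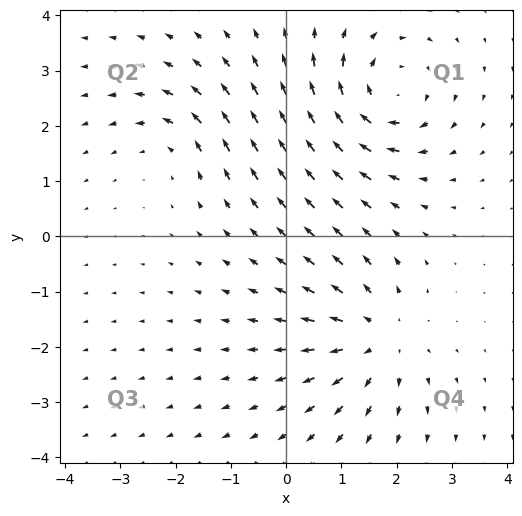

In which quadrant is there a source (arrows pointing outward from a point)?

The source sits at approximately (1.6, -1.8), which lies in quadrant Q4. The divergence there is about +4, positive as expected for a source.

Q4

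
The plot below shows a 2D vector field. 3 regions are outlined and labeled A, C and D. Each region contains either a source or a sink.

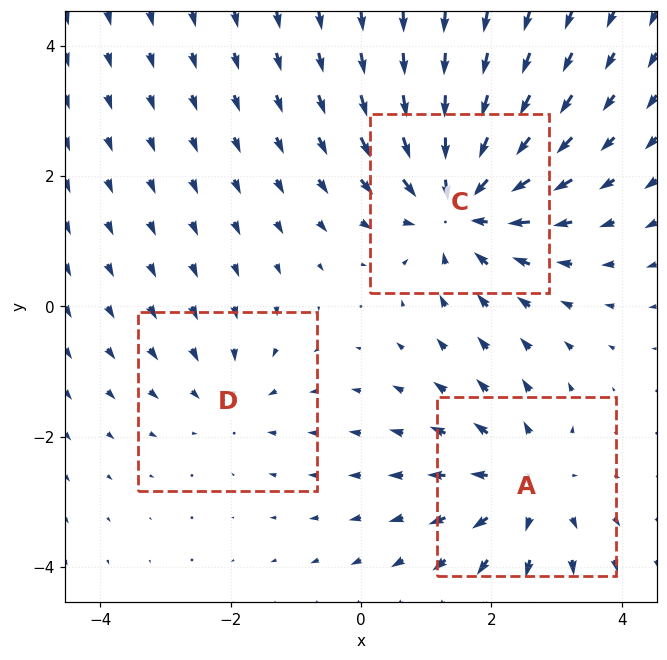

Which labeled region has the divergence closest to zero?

D

Divergence at each region's feature centre — A: about +3, C: about -4, D: about -2. Region D is closest to zero.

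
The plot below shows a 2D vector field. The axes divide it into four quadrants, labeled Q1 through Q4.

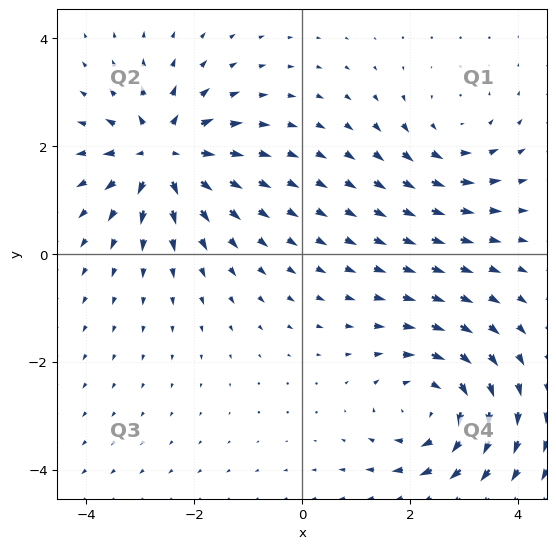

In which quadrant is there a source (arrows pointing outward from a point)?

The source sits at approximately (-2.6, 1.8), which lies in quadrant Q2. The divergence there is about +7, positive as expected for a source.

Q2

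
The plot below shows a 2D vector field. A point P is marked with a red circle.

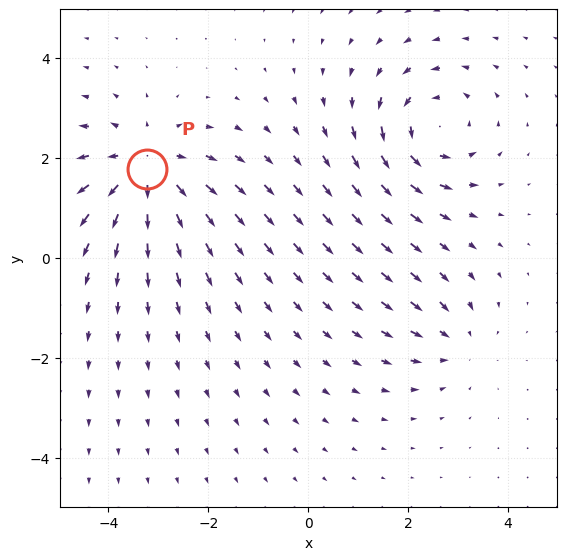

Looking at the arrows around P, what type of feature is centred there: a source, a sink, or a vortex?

At P (-3.2, 1.8) the arrows spread outward. Divergence about +5, curl ≈0 — positive divergence with near-zero curl is a source.

source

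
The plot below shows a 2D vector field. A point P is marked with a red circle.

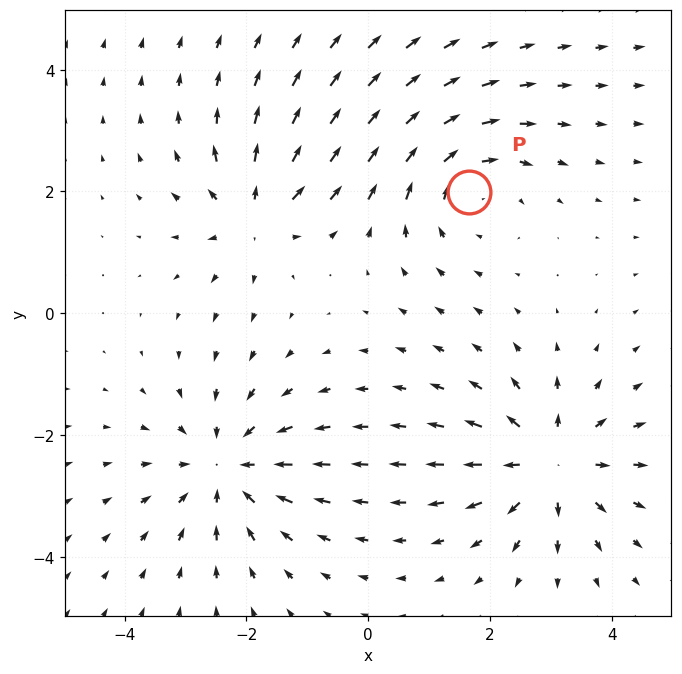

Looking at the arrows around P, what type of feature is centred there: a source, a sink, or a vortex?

vortex

At P (1.6, 2.0) the arrows circulate clockwise. Divergence ≈0, curl about -4 — near-zero divergence with nonzero curl is a vortex.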